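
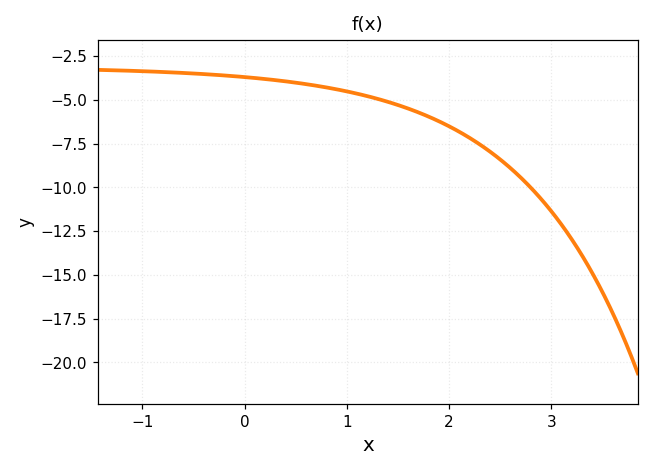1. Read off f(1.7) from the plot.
-5.72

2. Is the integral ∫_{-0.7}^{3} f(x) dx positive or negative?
negative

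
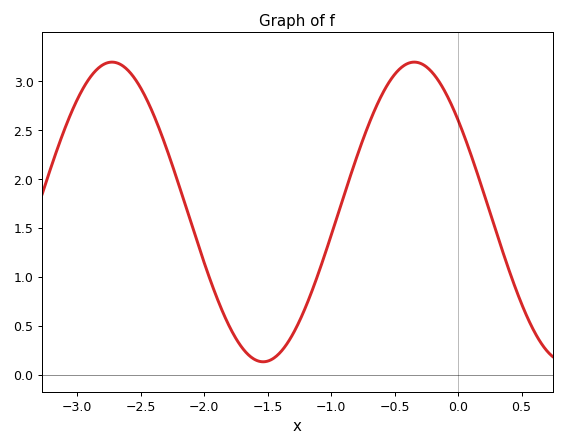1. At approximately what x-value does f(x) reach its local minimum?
-1.5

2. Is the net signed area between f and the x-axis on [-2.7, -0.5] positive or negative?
positive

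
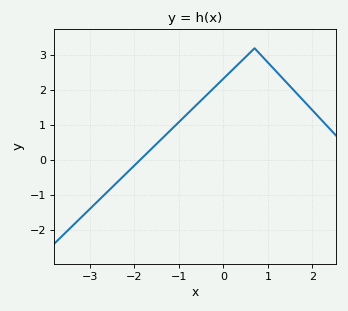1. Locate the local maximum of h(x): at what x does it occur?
0.7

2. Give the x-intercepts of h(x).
-1.9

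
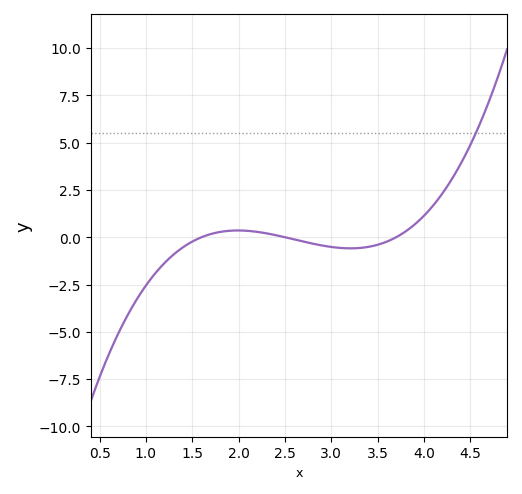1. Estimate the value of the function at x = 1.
-2.55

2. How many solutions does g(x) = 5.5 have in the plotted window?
1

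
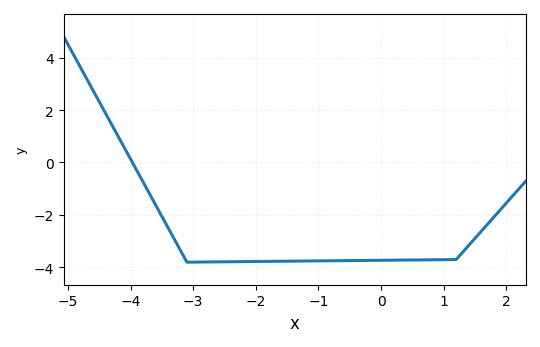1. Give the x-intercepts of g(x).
-3.97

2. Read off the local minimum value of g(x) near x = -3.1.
-3.8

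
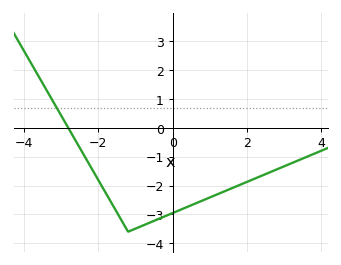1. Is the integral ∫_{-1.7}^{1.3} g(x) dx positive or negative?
negative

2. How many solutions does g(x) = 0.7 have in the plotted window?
1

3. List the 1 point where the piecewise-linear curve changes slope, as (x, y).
(-1.2, -3.6)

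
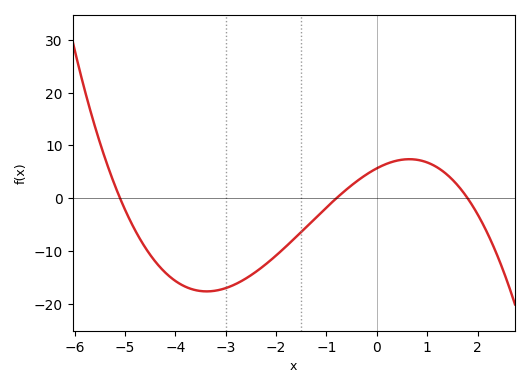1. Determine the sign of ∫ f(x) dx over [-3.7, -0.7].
negative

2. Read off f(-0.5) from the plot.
2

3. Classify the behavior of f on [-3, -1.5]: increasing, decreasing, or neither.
increasing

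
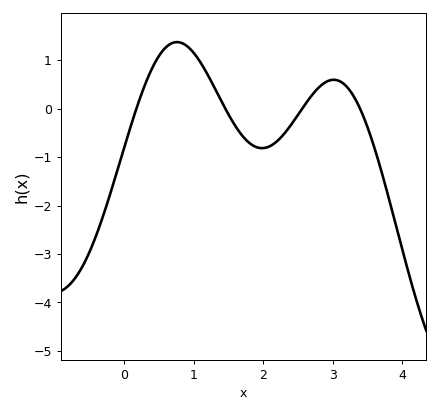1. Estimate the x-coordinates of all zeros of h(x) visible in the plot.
0.2, 1.5, 2.6, 3.4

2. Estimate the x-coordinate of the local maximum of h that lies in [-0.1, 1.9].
0.8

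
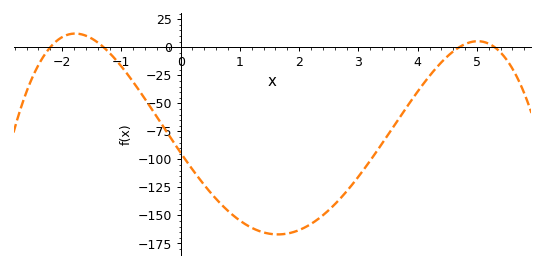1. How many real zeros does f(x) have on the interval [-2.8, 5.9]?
4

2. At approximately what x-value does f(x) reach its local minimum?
1.6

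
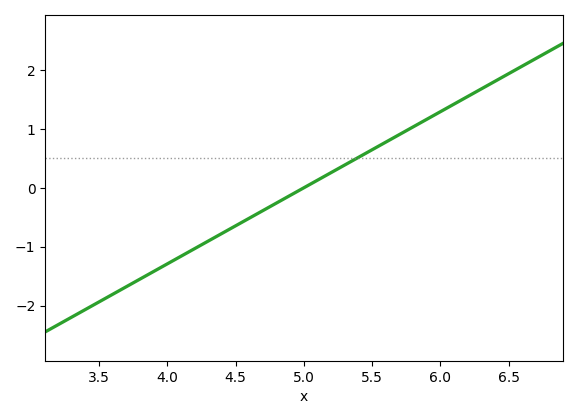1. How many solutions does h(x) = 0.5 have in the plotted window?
1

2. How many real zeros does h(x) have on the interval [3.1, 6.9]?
1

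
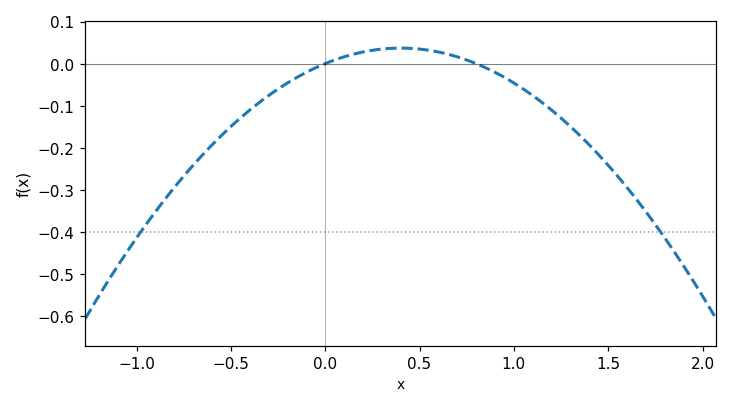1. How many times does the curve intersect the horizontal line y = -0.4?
2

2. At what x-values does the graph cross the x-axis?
0, 0.8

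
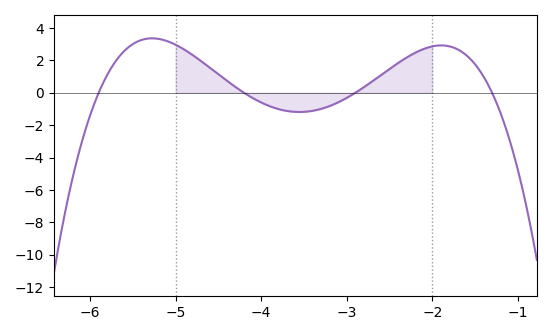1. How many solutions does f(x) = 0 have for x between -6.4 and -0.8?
4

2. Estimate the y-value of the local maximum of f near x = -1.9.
3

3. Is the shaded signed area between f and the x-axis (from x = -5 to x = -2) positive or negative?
positive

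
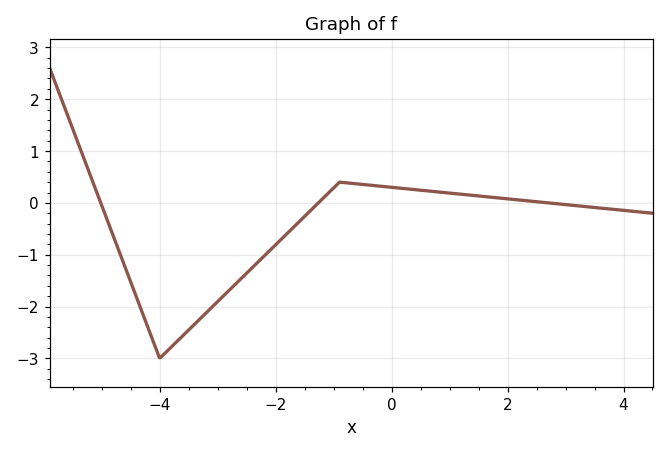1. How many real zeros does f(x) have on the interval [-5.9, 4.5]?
3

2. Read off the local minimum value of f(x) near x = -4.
-3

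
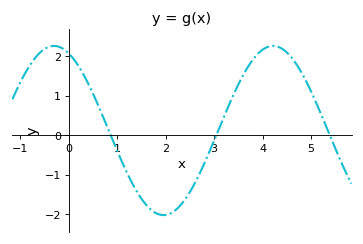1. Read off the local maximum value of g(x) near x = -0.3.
2.26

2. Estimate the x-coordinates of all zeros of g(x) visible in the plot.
0.867, 3.05, 5.39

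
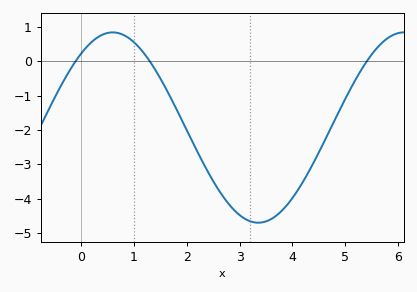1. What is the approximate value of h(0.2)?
0.561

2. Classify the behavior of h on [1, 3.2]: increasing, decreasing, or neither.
decreasing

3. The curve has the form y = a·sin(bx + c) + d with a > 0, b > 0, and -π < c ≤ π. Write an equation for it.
y = 2.77sin(1.14x + 0.89) - 1.93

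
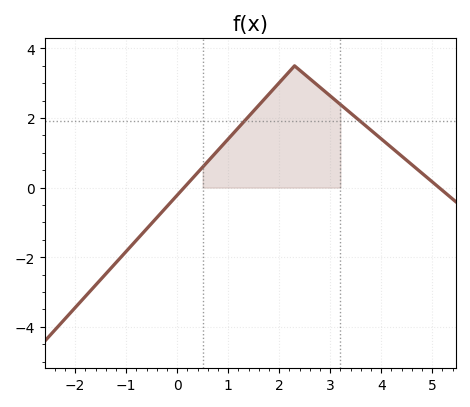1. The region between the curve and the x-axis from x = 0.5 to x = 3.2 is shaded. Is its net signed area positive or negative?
positive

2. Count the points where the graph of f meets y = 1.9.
2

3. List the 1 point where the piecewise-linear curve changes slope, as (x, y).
(2.3, 3.5)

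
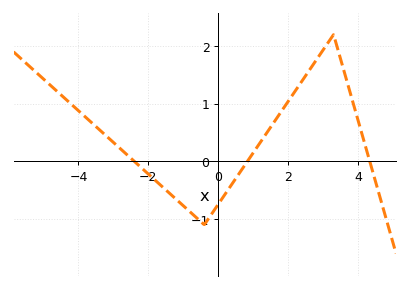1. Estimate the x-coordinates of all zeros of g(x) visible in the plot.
-2.4, 0.833, 4.34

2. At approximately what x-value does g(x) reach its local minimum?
-0.402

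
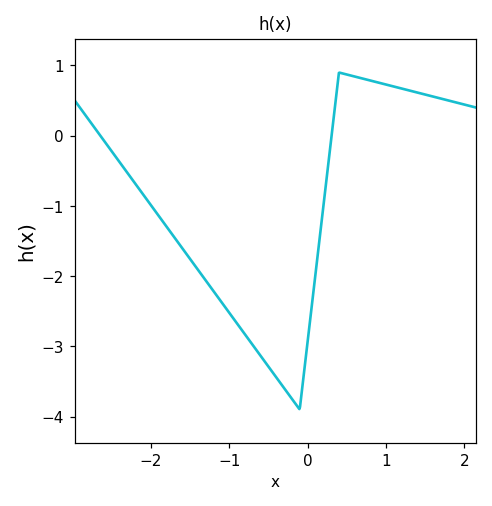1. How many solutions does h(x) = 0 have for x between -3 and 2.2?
2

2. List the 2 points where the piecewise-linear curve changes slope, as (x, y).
(-0.1, -3.9); (0.4, 0.9)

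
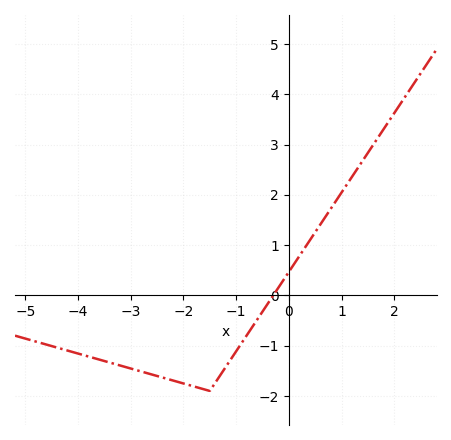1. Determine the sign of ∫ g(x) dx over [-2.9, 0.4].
negative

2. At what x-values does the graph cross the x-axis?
-0.2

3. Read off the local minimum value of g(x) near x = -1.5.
-1.9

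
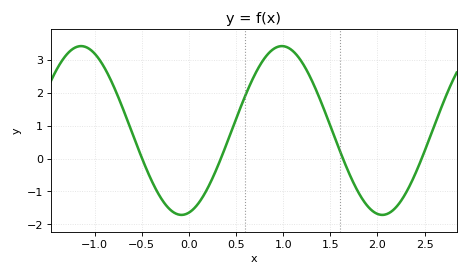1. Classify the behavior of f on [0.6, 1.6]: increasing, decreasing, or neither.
neither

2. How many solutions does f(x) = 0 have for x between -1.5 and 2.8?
4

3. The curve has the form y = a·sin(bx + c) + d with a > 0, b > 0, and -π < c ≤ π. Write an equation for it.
y = 2.56sin(3x - 1.3) + 0.85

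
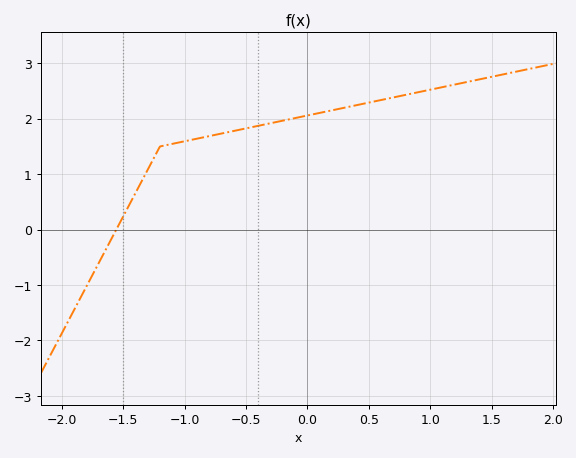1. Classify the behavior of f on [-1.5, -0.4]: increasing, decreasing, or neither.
increasing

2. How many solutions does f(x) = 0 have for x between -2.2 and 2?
1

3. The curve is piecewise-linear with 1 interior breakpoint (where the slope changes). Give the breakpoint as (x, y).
(-1.2, 1.5)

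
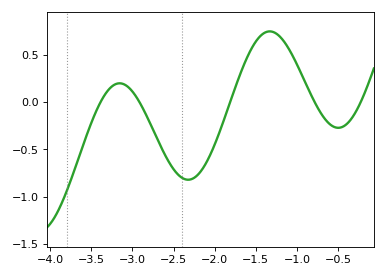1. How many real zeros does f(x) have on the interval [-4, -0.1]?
5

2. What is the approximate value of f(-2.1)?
-0.65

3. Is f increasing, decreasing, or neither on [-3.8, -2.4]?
neither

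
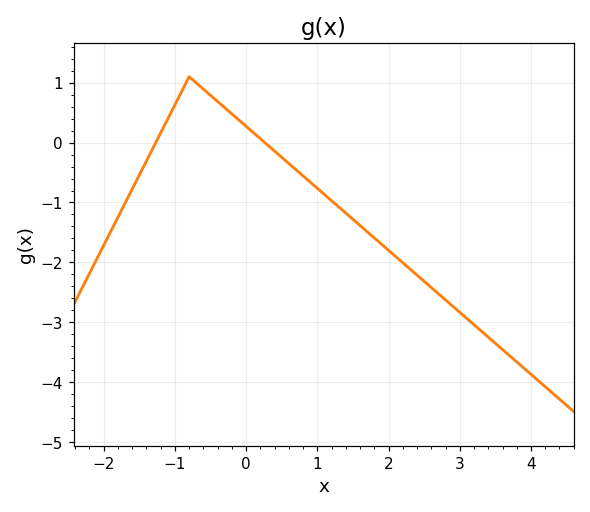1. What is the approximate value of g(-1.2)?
0.2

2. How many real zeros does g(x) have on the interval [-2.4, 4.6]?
2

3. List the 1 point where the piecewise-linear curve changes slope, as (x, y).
(-0.8, 1.1)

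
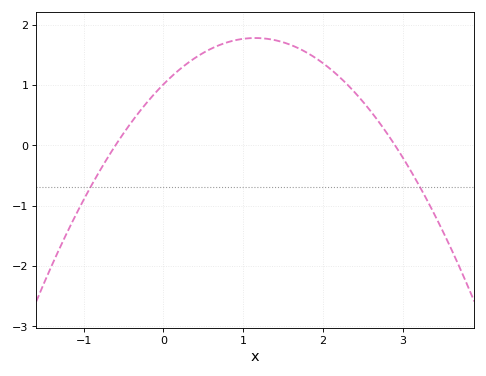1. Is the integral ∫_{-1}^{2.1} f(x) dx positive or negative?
positive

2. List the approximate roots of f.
-0.6, 2.9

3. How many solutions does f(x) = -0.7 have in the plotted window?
2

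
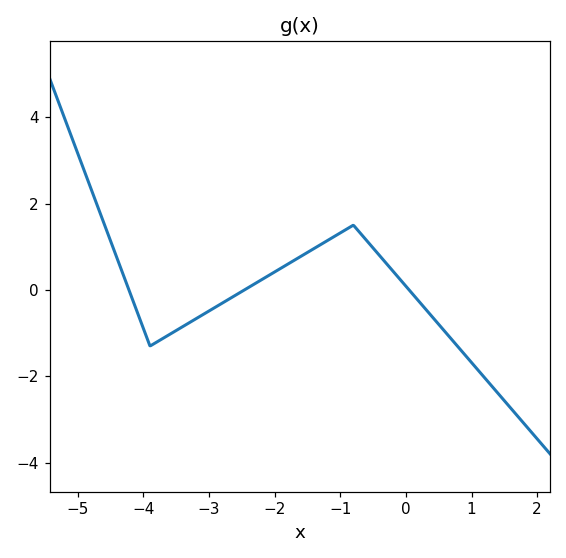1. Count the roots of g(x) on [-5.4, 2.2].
3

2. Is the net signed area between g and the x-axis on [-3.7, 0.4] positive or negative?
positive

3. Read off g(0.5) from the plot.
-0.8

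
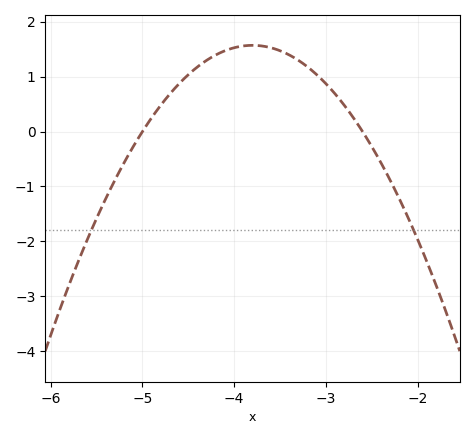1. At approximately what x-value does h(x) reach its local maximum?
-3.8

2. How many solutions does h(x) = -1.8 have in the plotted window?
2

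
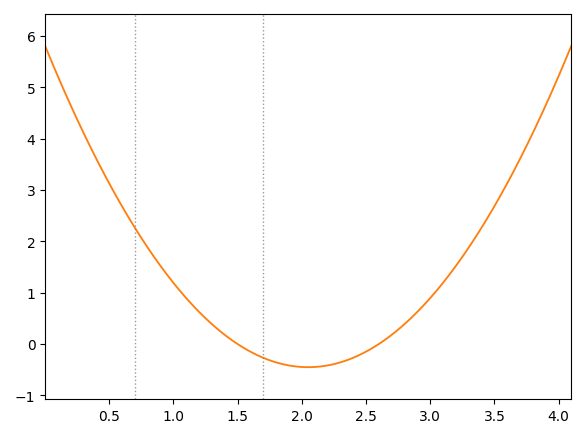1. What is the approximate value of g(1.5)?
0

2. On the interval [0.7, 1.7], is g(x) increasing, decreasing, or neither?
decreasing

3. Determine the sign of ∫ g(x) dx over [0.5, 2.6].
positive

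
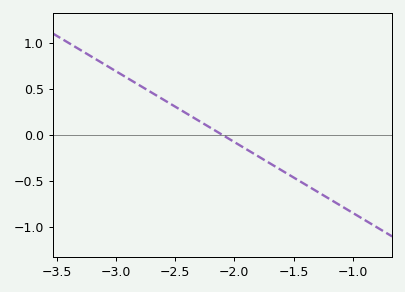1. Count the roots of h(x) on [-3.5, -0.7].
1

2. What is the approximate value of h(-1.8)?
-0.25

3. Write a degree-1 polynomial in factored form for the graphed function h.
y = -0.77(x + 2.1)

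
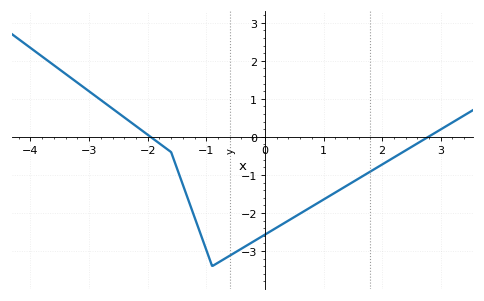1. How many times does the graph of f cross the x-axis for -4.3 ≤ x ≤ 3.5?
2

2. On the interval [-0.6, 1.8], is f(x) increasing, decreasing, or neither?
increasing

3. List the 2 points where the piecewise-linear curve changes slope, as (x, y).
(-1.6, -0.4); (-0.9, -3.4)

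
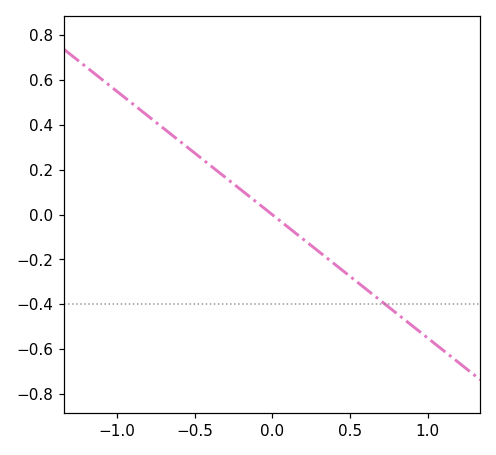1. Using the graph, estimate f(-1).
0.55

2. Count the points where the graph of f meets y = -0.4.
1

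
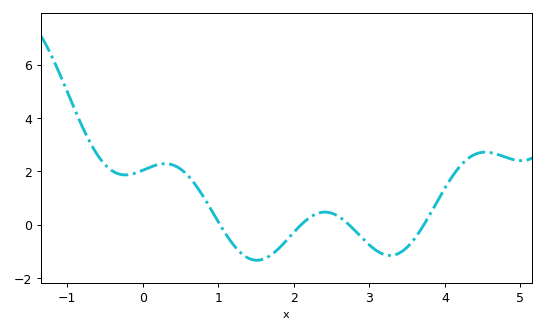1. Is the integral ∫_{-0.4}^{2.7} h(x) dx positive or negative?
positive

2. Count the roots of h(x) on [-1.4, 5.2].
4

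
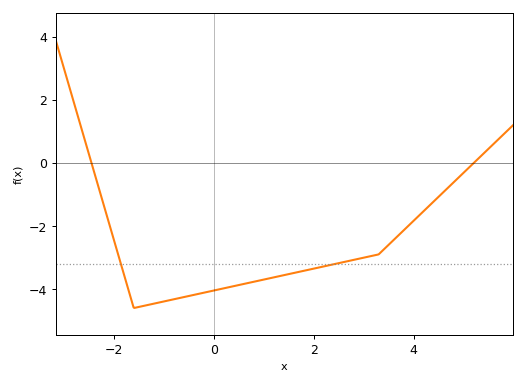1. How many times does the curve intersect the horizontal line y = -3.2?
2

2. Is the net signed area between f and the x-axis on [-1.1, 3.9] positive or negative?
negative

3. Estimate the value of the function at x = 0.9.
-3.73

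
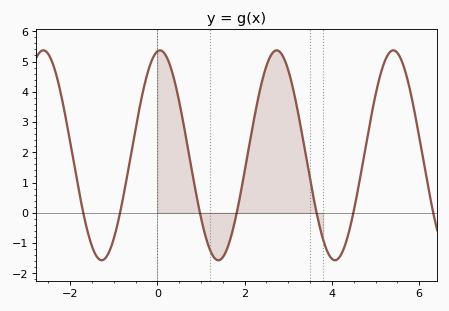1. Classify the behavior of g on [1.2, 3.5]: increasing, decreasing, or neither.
neither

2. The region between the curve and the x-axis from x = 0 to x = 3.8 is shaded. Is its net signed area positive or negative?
positive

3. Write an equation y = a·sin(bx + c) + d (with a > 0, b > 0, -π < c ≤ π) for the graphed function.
y = 3.47sin(2.4x + 1.4) + 1.9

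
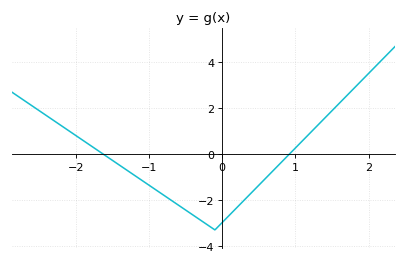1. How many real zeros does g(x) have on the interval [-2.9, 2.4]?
2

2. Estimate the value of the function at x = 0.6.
-1.03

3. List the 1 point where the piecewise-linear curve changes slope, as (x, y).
(-0.1, -3.3)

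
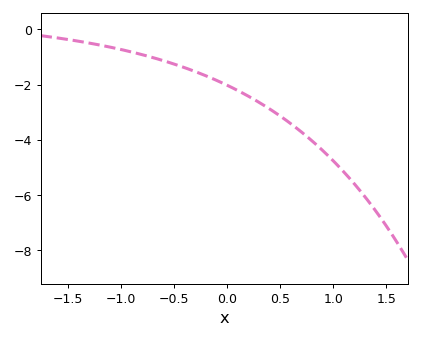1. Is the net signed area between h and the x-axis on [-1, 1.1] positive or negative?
negative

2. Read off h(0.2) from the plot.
-2.4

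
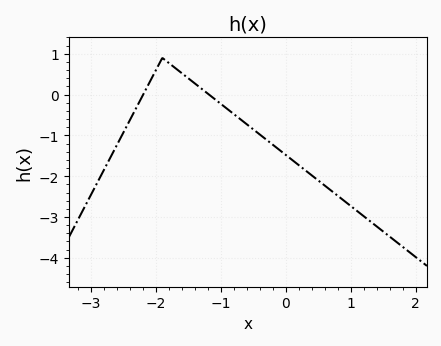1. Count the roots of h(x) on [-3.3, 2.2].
2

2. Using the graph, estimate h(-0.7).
-0.603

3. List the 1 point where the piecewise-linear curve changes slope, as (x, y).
(-1.9, 0.9)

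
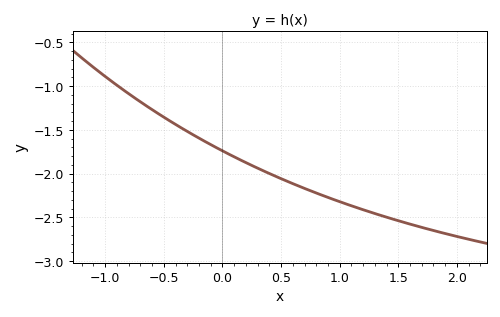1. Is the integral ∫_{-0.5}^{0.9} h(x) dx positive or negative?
negative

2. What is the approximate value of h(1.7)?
-2.62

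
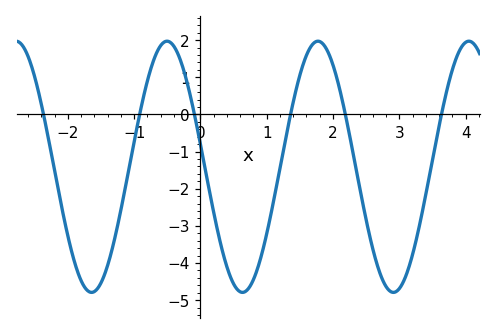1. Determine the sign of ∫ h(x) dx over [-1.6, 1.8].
negative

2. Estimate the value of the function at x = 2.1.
0.7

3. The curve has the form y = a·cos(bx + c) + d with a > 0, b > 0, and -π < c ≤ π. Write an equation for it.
y = 3.38cos(2.8x + 1.4) - 1.41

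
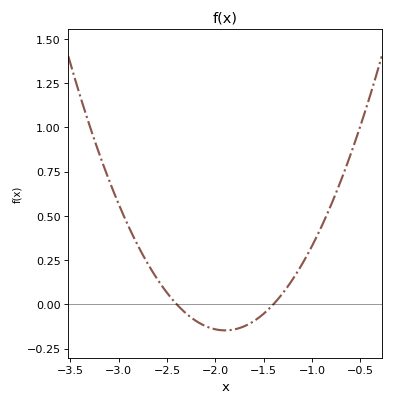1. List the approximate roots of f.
-2.4, -1.4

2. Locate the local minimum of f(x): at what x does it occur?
-1.9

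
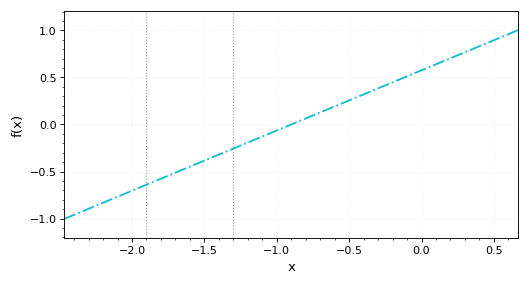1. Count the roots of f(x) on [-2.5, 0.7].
1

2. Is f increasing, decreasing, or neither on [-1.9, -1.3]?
increasing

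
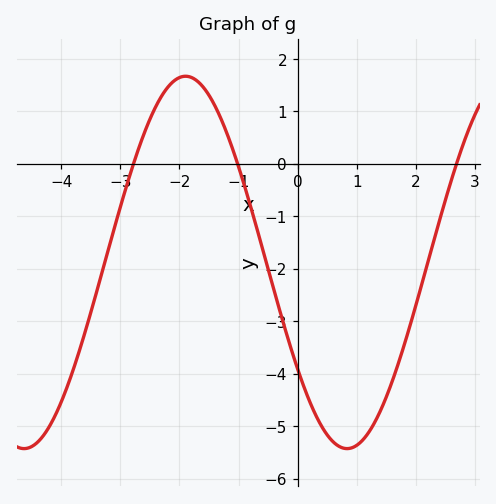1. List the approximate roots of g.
-2.8, -1, 2.6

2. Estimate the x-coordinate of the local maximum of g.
-1.8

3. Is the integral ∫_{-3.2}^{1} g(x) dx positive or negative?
negative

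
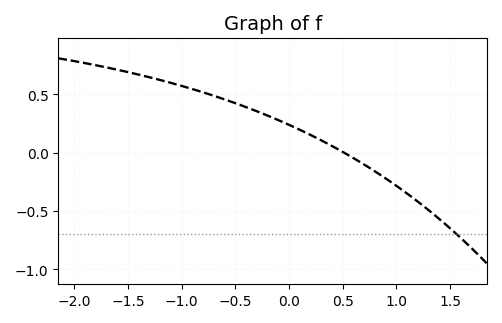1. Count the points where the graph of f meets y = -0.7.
1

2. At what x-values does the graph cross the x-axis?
0.515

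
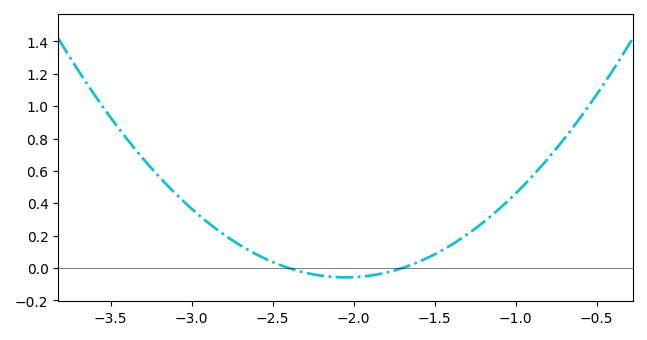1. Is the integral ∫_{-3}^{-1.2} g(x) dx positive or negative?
positive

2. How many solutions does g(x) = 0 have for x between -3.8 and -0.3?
2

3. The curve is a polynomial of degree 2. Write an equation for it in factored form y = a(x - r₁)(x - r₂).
y = 0.47(x + 2.4)(x + 1.7)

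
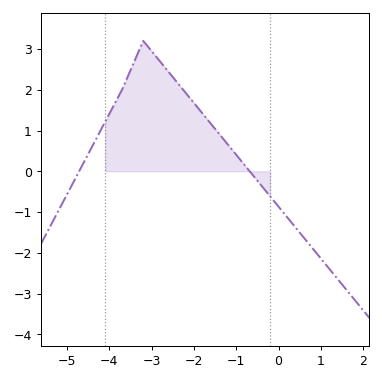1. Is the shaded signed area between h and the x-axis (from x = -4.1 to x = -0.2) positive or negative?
positive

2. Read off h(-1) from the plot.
0.4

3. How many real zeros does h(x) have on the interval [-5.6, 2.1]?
2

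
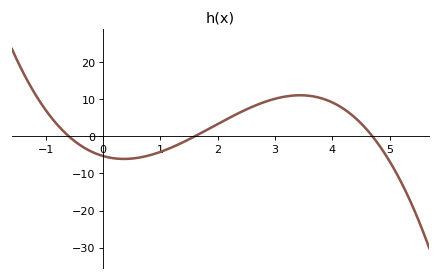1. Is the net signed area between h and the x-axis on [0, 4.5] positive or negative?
positive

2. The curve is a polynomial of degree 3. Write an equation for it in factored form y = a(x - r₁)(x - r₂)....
y = -1.18(x + 0.6)(x - 1.6)(x - 4.7)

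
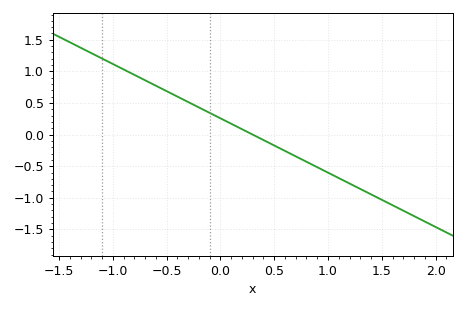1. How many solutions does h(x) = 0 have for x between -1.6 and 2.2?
1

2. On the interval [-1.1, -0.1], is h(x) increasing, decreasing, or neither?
decreasing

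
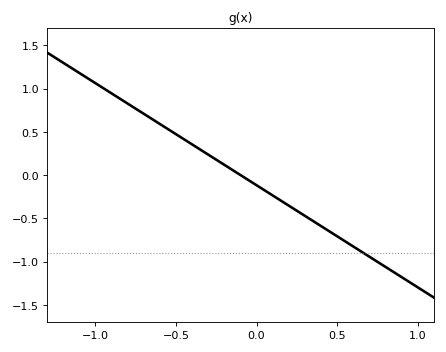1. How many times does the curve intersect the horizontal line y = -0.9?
1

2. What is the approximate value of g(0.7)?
-0.95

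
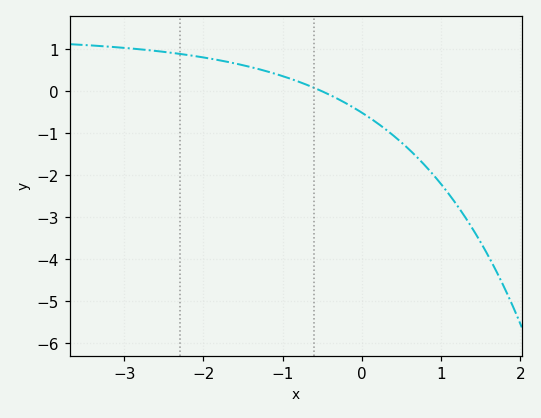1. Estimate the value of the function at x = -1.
0.4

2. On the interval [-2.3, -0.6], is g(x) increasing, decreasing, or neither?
decreasing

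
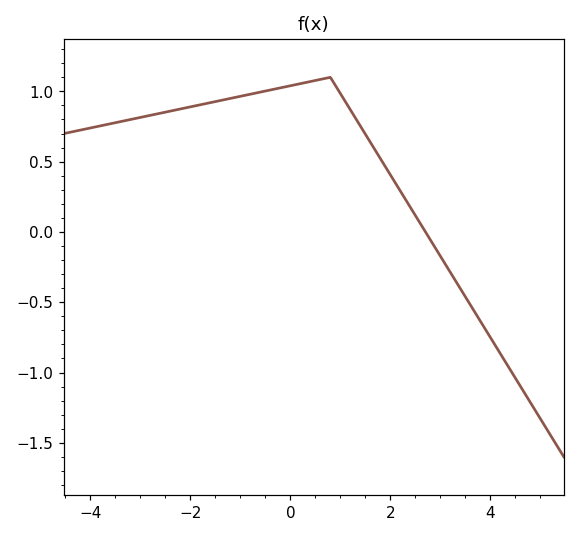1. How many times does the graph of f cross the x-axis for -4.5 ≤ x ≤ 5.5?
1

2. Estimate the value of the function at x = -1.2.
0.95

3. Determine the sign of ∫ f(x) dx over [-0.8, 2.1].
positive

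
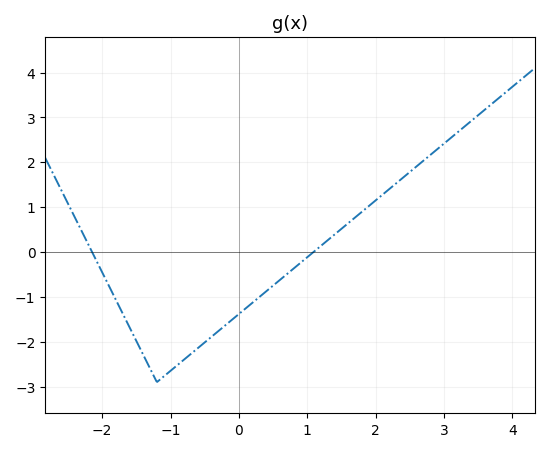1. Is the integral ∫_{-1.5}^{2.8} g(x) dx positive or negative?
negative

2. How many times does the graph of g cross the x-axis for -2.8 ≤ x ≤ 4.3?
2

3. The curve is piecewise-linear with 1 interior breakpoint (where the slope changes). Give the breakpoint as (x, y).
(-1.2, -2.9)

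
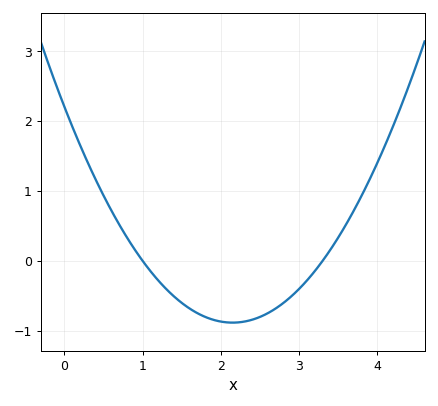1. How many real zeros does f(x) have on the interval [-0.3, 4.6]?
2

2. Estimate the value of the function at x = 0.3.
1.41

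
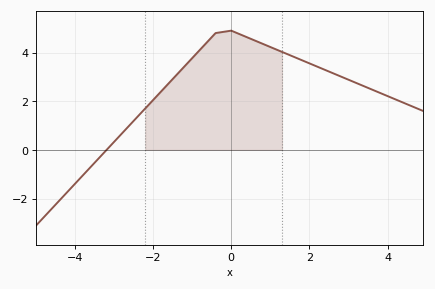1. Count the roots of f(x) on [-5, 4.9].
1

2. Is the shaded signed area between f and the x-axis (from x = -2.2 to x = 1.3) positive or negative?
positive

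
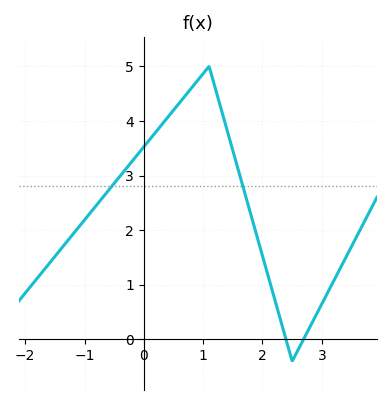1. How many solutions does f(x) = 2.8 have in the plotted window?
2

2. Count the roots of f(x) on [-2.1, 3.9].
2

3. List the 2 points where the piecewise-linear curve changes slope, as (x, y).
(1.1, 5); (2.5, -0.4)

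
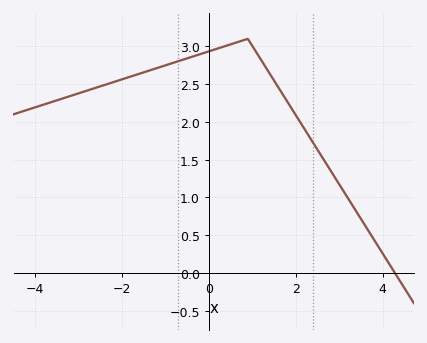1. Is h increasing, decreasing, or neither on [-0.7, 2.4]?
neither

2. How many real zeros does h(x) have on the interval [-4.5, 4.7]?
1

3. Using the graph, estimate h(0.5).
3.03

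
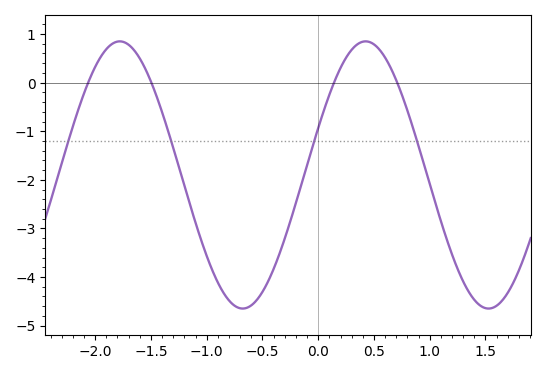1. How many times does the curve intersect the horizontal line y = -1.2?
4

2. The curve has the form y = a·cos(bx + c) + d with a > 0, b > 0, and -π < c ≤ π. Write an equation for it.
y = 2.75cos(2.9x - 1.2) - 1.9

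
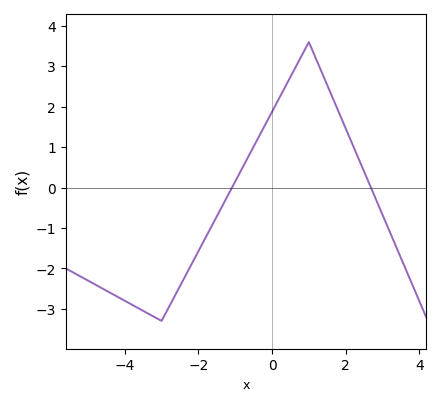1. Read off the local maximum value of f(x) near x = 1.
3.6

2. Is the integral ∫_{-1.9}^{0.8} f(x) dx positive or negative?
positive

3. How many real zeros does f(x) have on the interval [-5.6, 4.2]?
2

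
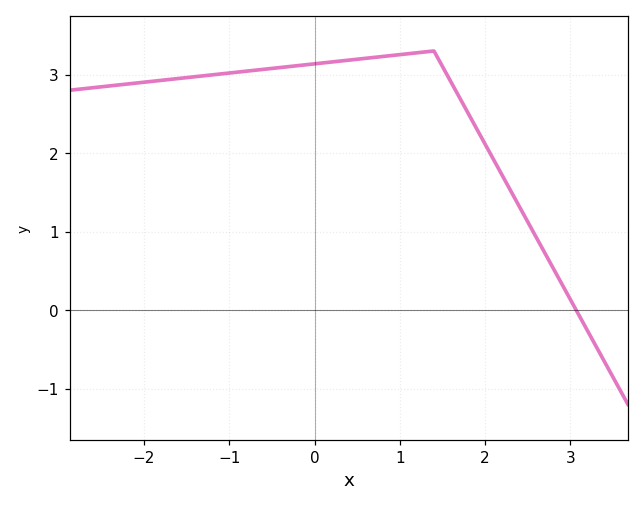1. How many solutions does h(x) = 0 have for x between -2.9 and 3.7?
1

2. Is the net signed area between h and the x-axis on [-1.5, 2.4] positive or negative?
positive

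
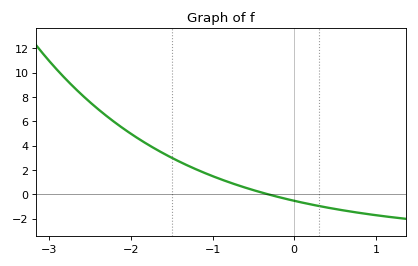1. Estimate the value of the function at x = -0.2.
-0.197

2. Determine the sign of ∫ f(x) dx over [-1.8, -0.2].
positive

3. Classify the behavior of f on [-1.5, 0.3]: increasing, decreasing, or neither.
decreasing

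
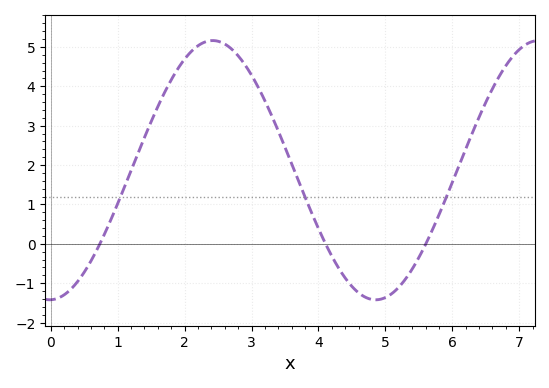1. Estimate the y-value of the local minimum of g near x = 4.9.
-1.42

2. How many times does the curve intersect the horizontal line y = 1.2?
3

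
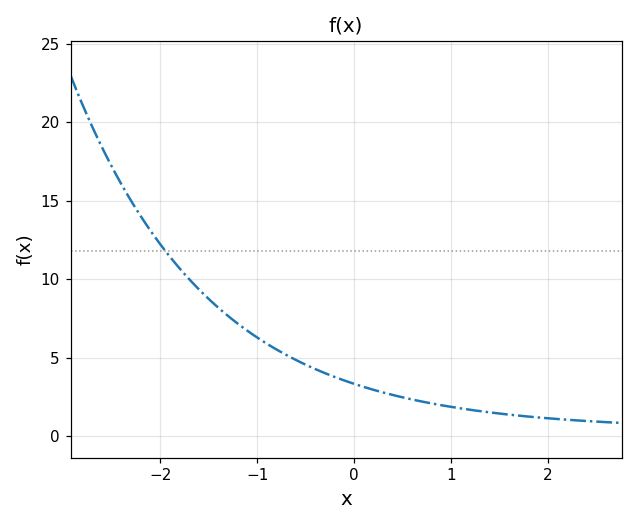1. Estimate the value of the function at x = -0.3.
4.03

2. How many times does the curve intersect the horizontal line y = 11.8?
1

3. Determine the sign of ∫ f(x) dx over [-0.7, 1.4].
positive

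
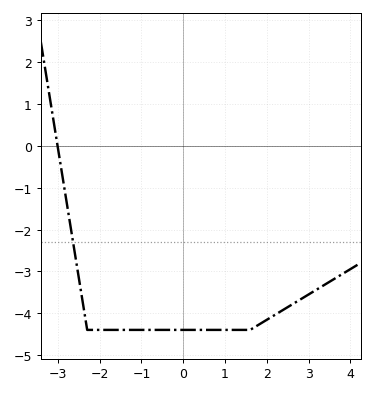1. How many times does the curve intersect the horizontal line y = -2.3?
1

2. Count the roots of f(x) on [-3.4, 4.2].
1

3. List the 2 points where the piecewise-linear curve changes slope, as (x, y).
(-2.3, -4.4); (1.6, -4.4)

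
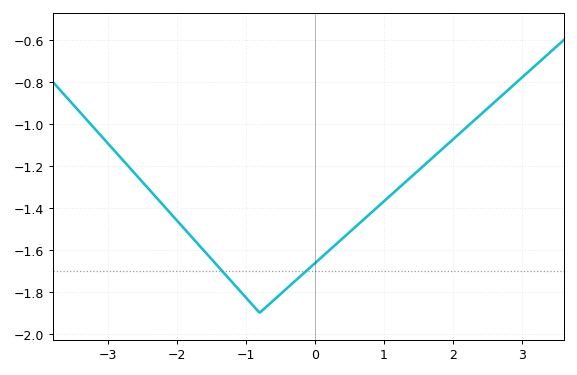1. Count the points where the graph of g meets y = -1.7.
2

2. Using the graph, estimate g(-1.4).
-1.68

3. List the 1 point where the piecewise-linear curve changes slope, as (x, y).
(-0.8, -1.9)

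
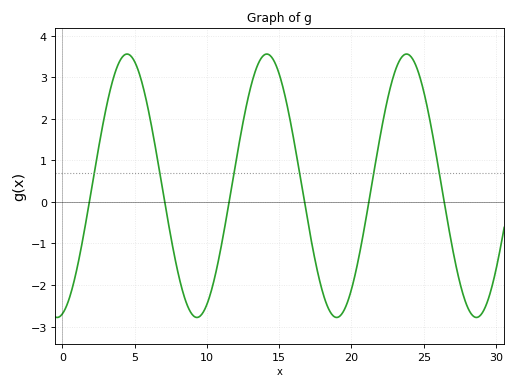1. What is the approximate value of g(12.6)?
2.09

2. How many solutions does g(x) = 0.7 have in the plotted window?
6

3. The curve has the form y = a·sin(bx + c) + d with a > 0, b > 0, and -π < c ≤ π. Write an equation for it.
y = 3.17sin(0.65x - 1.34) + 0.39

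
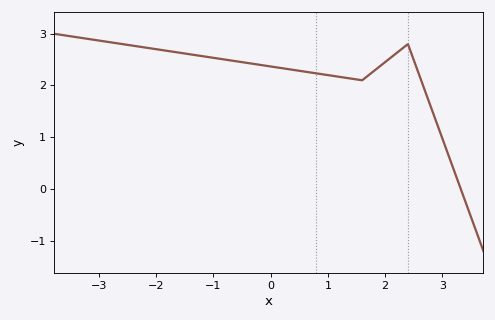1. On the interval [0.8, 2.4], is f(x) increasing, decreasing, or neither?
neither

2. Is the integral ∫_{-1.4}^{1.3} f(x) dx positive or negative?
positive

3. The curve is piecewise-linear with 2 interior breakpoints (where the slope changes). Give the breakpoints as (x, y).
(1.6, 2.1); (2.4, 2.8)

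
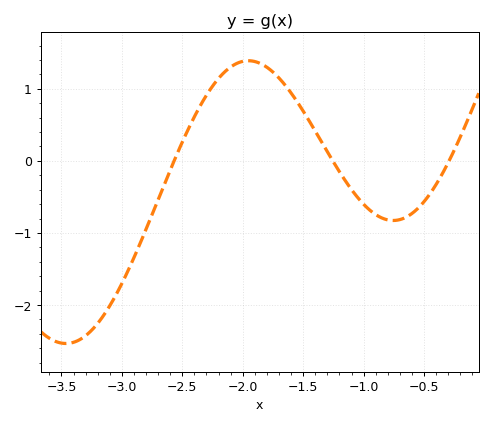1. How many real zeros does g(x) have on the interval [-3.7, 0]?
3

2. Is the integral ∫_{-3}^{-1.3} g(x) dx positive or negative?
positive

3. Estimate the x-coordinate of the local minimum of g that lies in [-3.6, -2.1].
-3.45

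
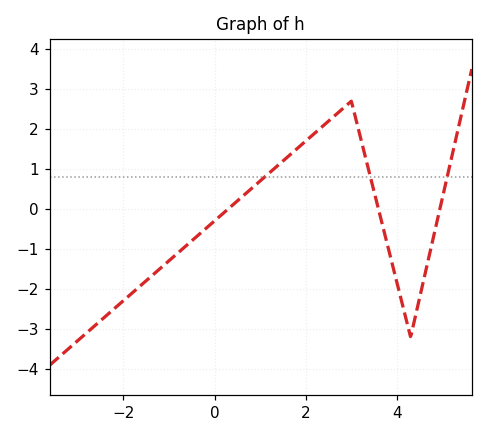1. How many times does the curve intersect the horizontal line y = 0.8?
3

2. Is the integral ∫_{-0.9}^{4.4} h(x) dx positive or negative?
positive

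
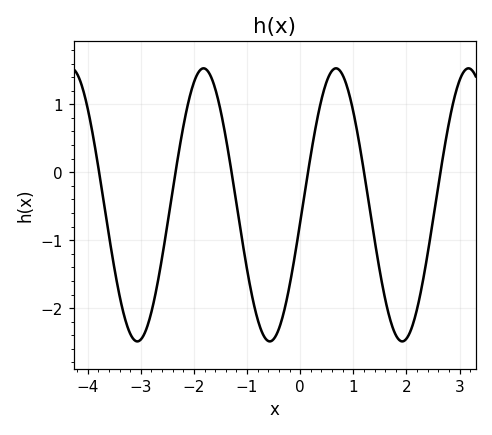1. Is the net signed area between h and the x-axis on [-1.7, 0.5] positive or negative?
negative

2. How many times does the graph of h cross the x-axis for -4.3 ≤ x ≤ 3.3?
6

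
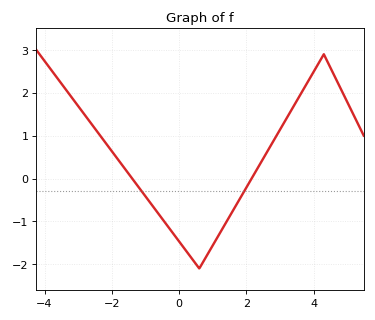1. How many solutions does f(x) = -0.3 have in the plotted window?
2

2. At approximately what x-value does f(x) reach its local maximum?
4.2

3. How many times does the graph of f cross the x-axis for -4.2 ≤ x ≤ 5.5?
2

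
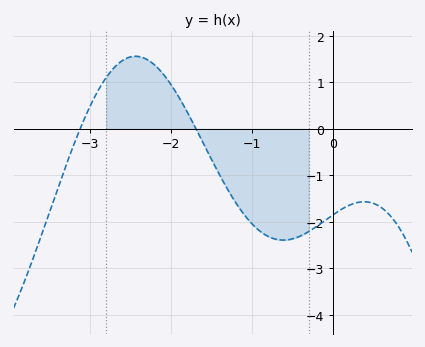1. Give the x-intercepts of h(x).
-3.1, -1.7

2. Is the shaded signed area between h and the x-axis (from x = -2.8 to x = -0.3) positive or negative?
negative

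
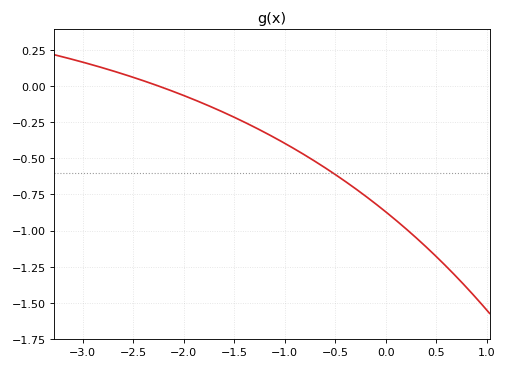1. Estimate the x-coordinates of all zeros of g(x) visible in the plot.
-2.2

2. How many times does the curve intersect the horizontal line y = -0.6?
1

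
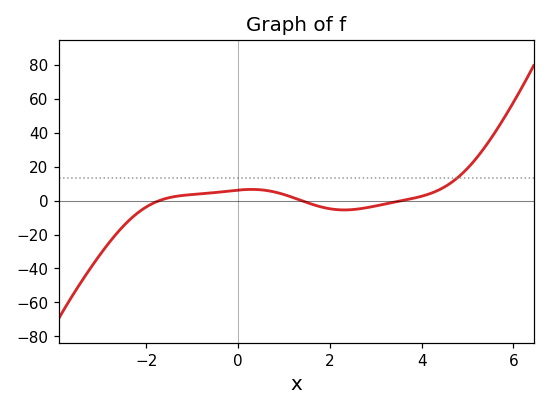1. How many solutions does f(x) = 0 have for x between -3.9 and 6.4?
3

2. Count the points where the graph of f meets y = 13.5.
1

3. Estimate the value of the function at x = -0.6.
4.48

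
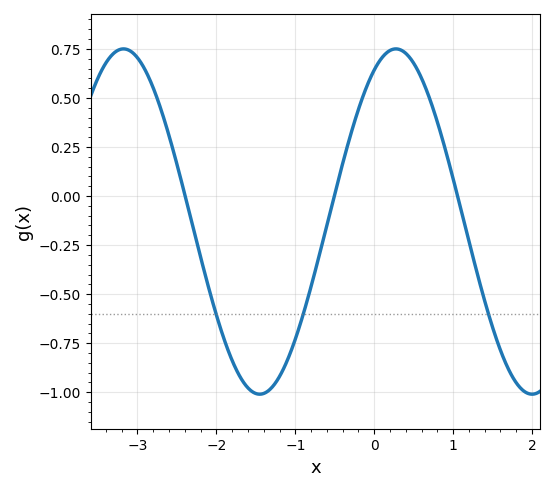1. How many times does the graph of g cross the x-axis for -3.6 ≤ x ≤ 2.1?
3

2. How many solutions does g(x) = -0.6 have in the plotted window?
3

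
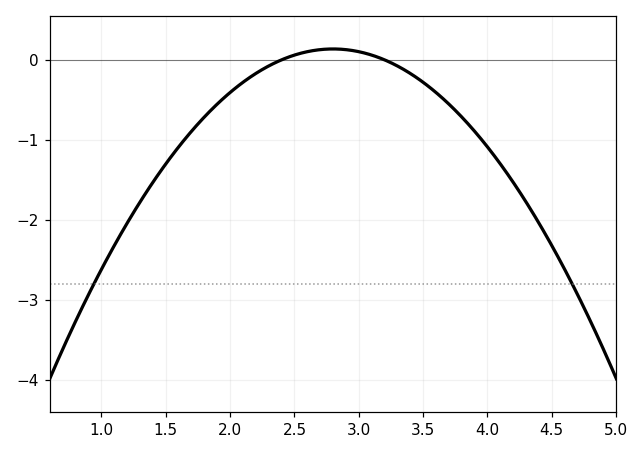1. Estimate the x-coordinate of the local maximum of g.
2.8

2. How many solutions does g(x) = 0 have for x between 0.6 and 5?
2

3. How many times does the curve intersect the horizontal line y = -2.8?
2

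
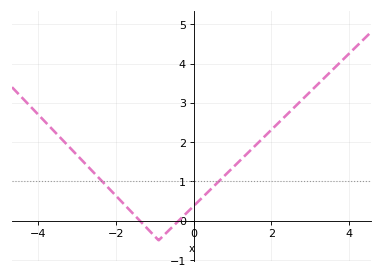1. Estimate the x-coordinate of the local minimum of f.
-1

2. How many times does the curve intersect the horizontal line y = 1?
2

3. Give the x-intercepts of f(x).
-1.4, -0.4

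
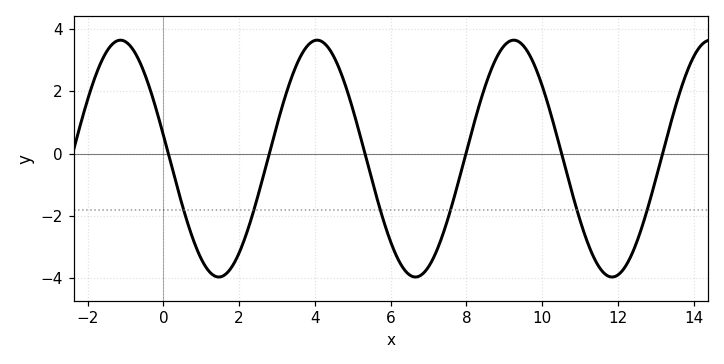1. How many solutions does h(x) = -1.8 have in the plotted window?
6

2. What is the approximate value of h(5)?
1.4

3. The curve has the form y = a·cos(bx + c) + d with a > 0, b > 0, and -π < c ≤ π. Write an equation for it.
y = 3.81cos(1.2x + 1.4) - 0.16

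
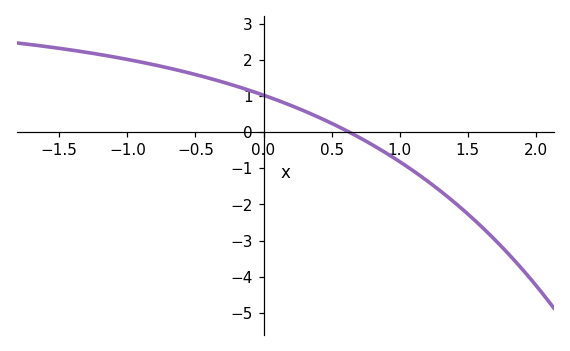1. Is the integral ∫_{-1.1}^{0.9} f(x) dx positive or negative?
positive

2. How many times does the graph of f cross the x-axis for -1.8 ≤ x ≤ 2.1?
1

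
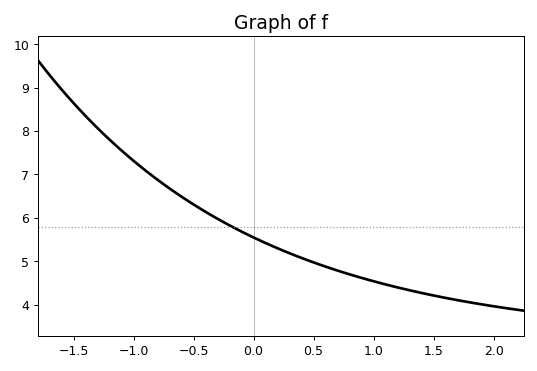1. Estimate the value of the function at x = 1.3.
4.33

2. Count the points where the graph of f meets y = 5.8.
1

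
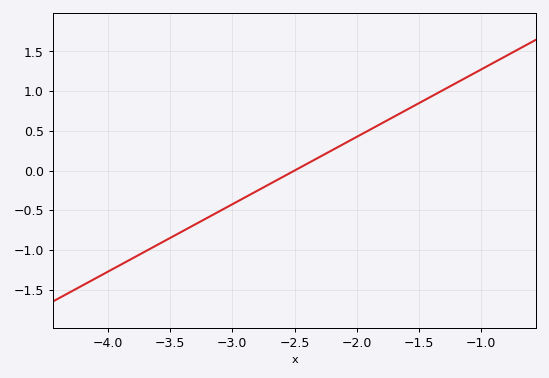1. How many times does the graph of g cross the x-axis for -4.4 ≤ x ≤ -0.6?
1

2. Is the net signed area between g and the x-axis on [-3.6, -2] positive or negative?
negative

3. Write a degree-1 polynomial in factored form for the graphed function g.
y = 0.85(x + 2.5)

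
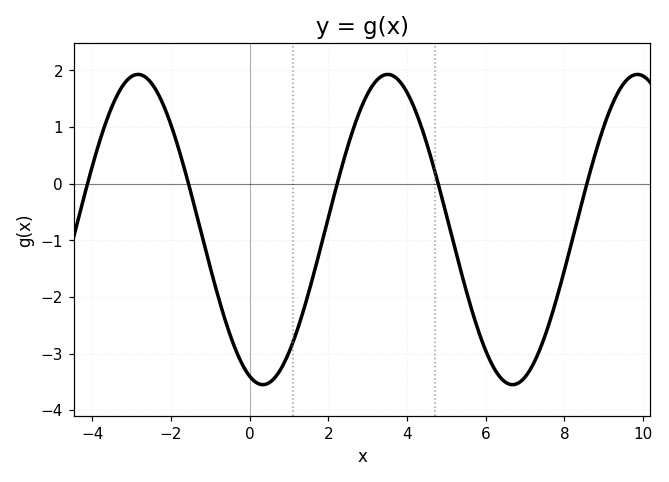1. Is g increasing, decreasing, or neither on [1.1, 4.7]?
neither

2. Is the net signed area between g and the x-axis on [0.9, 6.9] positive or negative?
negative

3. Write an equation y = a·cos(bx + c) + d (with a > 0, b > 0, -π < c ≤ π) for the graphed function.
y = 2.74cos(0.99x + 2.81) - 0.81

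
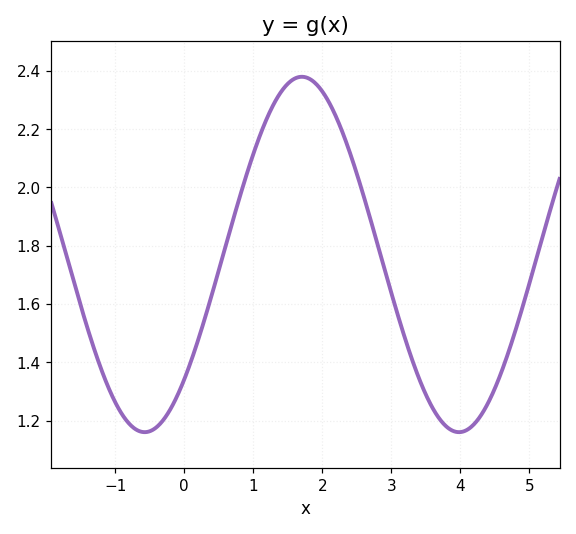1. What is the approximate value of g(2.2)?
2.24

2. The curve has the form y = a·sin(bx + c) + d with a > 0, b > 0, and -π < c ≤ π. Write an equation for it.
y = 0.61sin(1.38x - 0.782) + 1.77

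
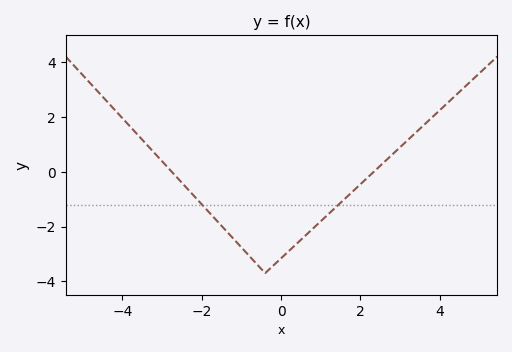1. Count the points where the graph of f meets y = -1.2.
2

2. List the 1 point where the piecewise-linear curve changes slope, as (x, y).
(-0.4, -3.7)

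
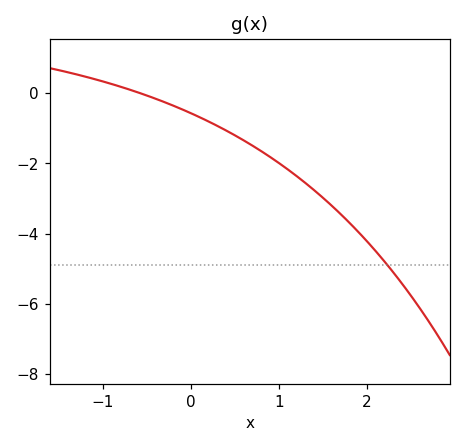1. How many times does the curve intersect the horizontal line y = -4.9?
1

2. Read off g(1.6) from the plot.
-3.2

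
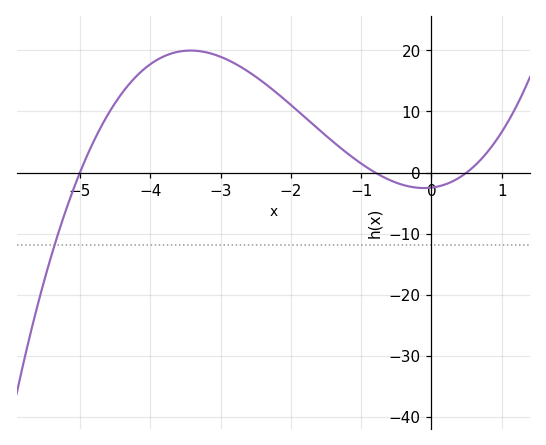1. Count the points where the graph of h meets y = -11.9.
1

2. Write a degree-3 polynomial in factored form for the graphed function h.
y = 1.23(x + 5)(x + 0.8)(x - 0.5)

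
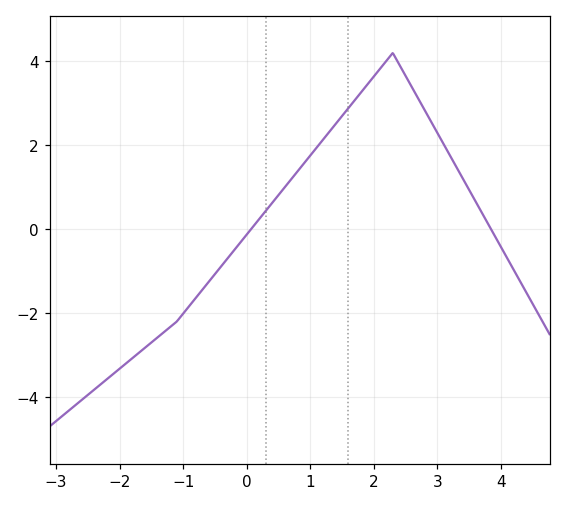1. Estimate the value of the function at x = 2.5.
3.6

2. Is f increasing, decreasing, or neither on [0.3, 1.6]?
increasing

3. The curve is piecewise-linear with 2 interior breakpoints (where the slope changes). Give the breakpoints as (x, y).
(-1.1, -2.2); (2.3, 4.2)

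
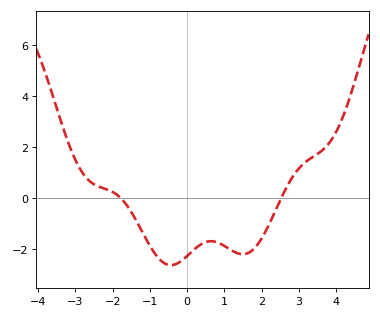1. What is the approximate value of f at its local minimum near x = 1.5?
-2.2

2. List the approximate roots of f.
-1.78, 2.53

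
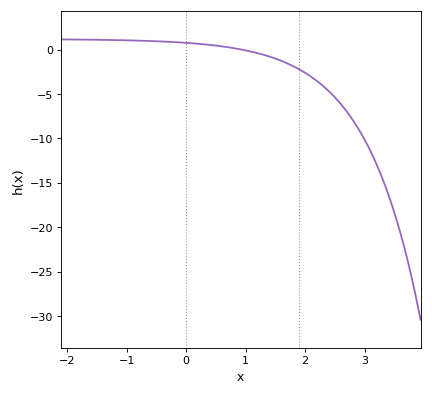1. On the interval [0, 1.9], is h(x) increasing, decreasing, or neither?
decreasing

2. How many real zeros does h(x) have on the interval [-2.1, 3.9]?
1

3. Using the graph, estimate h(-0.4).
1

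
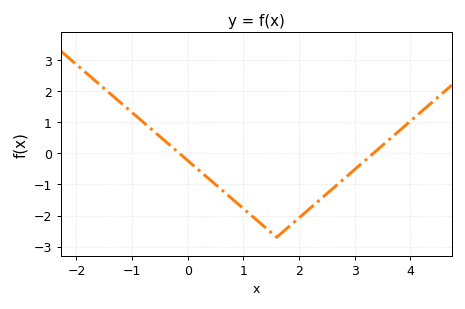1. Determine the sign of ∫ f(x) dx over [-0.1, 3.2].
negative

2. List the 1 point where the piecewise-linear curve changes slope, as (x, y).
(1.6, -2.7)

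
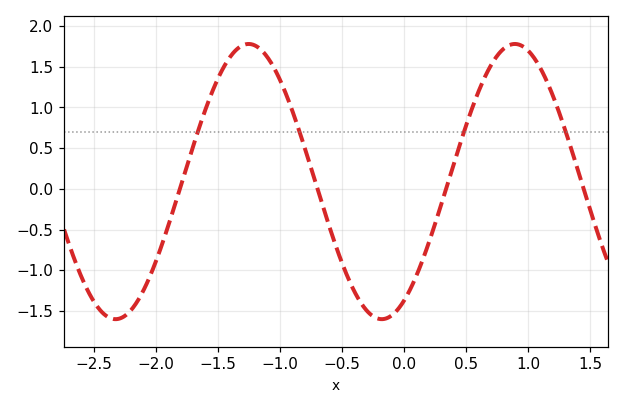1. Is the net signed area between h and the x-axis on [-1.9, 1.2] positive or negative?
positive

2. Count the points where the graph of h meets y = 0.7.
4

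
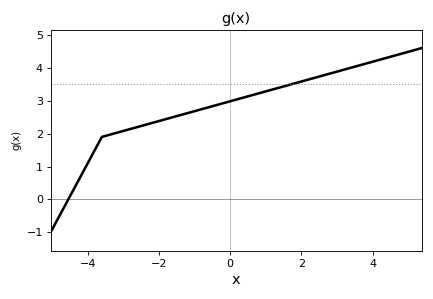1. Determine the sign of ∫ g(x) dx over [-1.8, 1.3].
positive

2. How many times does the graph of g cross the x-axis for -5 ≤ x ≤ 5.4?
1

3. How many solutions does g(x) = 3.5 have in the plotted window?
1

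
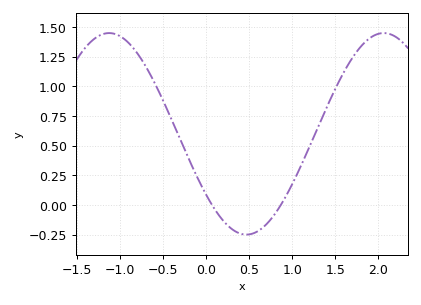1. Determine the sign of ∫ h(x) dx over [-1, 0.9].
positive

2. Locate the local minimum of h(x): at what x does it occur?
0.5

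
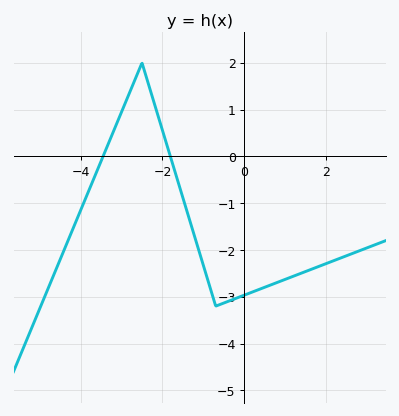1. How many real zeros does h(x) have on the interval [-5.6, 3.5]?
2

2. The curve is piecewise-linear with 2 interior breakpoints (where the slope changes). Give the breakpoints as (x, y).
(-2.5, 2); (-0.7, -3.2)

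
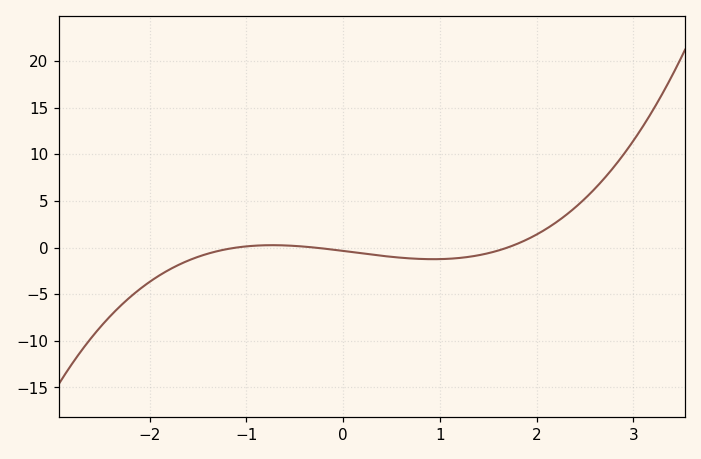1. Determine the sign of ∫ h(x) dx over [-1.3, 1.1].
negative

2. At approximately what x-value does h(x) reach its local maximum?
-0.732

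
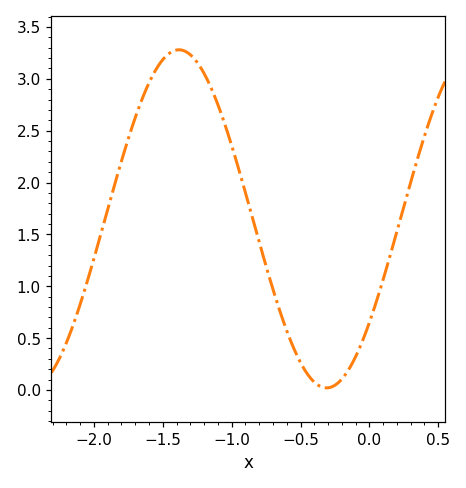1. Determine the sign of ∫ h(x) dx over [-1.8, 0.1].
positive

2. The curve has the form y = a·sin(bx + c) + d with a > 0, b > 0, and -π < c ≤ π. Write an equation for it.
y = 1.63sin(2.93x - 0.66) + 1.65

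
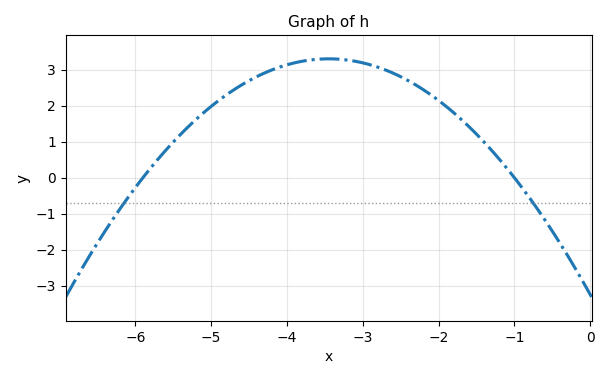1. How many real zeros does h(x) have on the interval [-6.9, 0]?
2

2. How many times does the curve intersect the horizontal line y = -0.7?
2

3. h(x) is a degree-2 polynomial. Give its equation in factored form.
y = -0.55(x + 5.9)(x + 1)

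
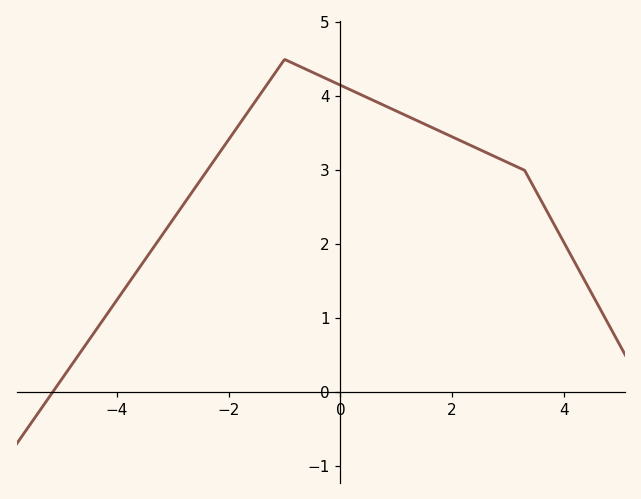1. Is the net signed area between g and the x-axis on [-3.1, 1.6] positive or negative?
positive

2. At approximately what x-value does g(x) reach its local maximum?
-0.997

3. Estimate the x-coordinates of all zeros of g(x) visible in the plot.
-5.15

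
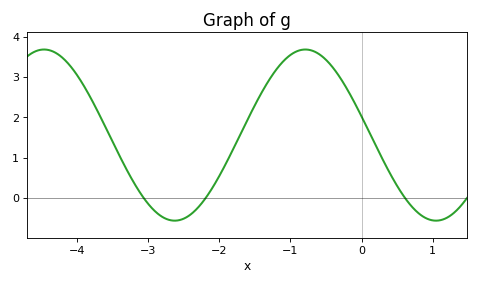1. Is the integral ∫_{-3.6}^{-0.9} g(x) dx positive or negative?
positive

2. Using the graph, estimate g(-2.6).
-0.558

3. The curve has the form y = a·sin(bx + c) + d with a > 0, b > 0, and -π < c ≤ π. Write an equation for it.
y = 2.12sin(1.71x + 2.92) + 1.56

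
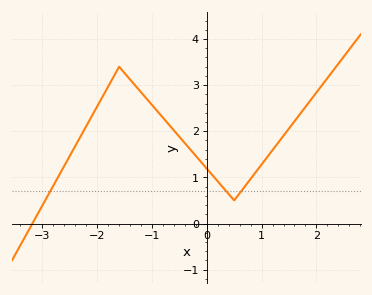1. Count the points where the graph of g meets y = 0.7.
3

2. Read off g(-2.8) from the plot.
0.8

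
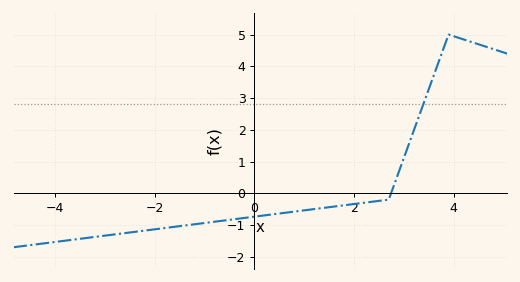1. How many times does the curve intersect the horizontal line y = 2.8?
1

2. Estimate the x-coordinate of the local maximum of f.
3.9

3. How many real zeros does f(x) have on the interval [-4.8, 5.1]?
1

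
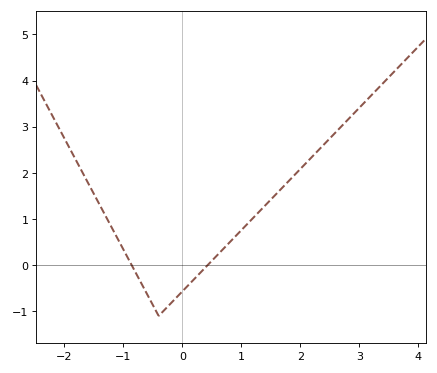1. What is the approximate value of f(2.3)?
2.5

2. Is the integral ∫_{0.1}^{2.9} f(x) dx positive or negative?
positive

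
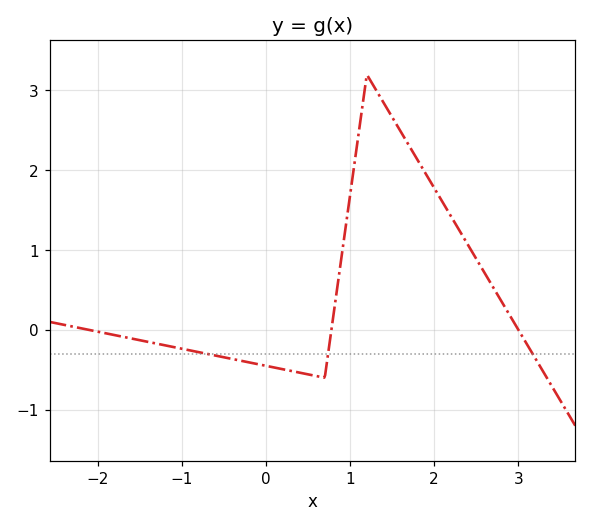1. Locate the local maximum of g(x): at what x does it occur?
1.2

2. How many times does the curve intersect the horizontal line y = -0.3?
3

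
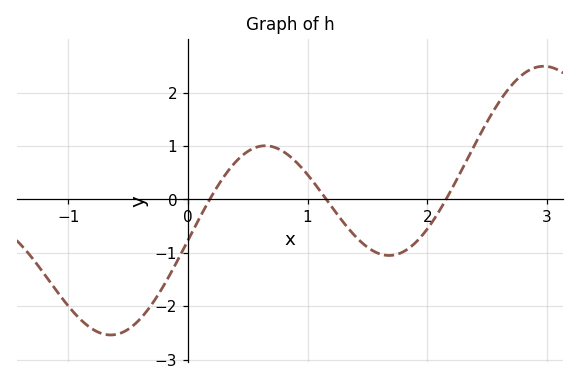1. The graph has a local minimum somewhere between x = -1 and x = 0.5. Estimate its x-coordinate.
-0.645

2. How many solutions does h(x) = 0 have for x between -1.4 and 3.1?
3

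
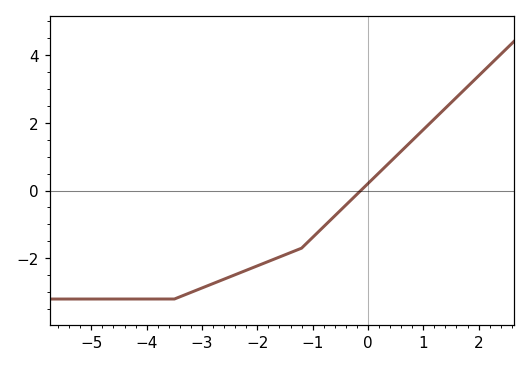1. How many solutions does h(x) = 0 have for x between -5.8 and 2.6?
1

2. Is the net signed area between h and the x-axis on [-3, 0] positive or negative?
negative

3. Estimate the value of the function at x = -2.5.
-2.6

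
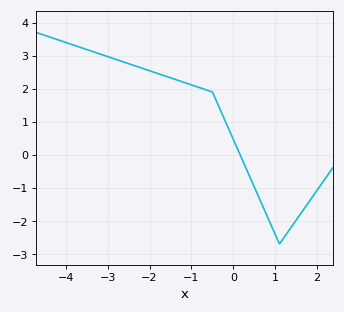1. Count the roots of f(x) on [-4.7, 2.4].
1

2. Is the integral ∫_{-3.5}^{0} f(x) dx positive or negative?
positive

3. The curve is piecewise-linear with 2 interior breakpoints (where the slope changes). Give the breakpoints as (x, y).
(-0.5, 1.9); (1.1, -2.7)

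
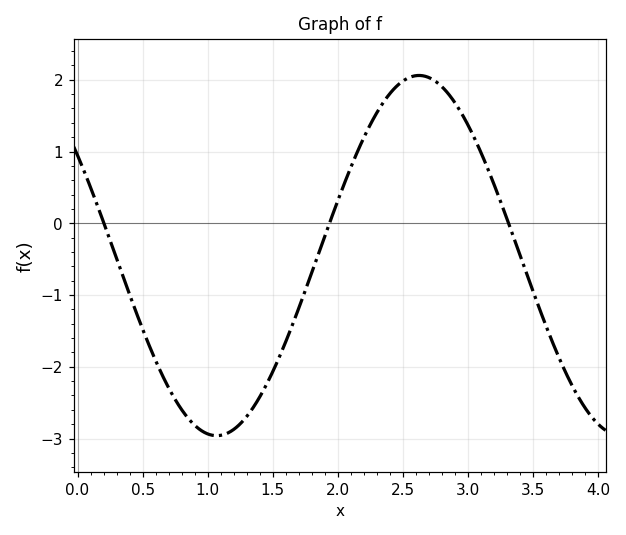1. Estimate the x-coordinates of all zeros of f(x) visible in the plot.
0.203, 1.94, 3.31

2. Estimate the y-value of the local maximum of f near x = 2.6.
2.06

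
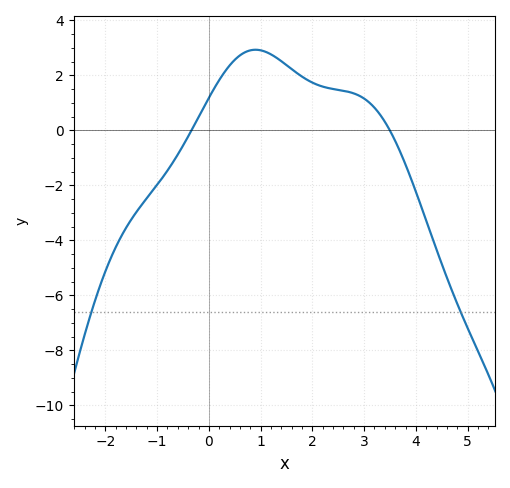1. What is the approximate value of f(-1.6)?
-3.54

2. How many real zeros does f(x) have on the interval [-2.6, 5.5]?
2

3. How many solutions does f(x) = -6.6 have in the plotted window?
2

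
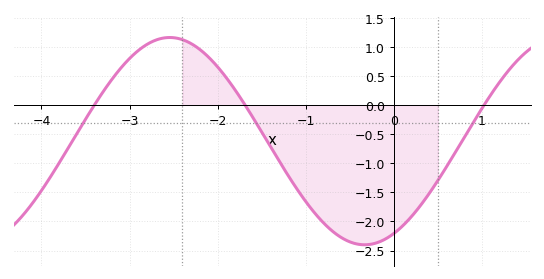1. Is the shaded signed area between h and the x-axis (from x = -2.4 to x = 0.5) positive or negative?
negative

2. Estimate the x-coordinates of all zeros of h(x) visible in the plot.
-3.4, -1.69, 1.03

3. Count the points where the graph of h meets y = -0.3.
3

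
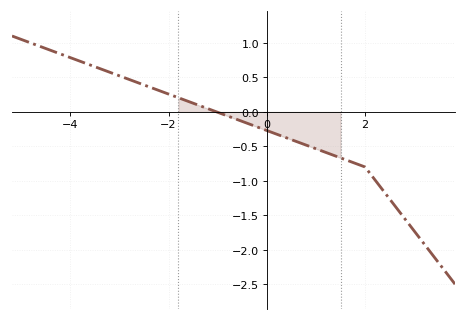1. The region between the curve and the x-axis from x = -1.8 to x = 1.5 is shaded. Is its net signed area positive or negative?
negative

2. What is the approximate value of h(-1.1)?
0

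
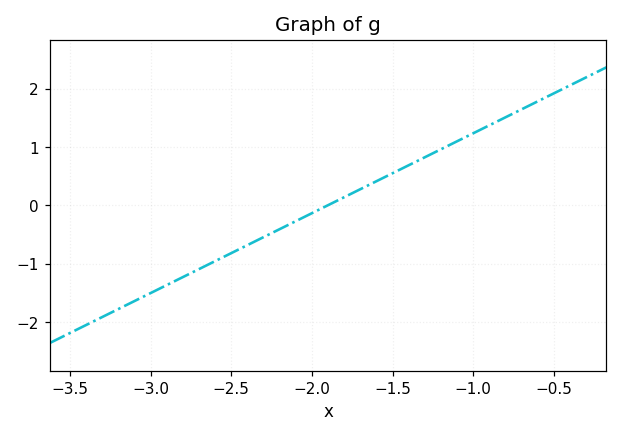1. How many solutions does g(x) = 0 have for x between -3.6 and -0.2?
1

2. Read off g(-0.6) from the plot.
1.8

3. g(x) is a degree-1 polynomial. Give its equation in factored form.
y = 1.37(x + 1.9)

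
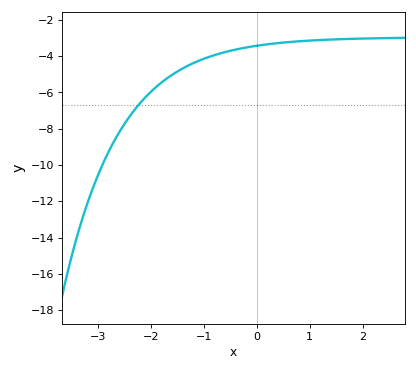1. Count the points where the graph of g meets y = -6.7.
1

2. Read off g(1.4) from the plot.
-3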